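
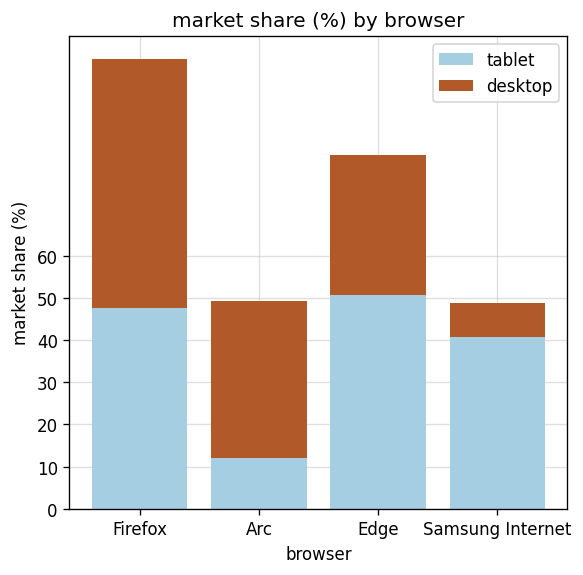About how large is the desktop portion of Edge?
≈ 30

desktop top ≈ 80, bottom ≈ 50; segment ≈ 30.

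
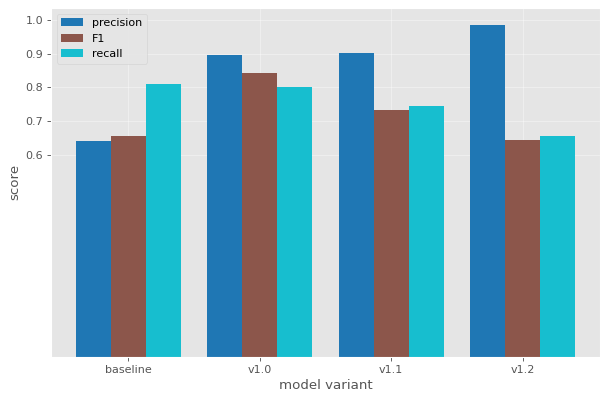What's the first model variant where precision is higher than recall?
v1.0

baseline: precision ≈ 0.6 vs recall ≈ 0.8 (not yet); v1.0: precision ≈ 0.9 vs recall ≈ 0.8 (first crossover).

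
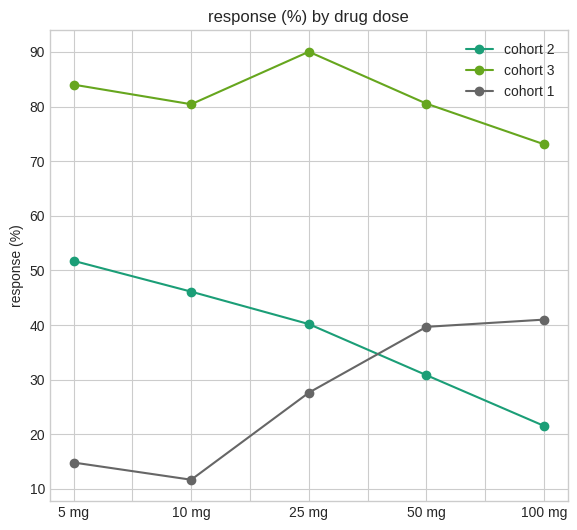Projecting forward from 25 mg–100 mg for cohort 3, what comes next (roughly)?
≈ 60

Last three: 90, 80, 70 → slope ≈ -10/step → next ≈ 60.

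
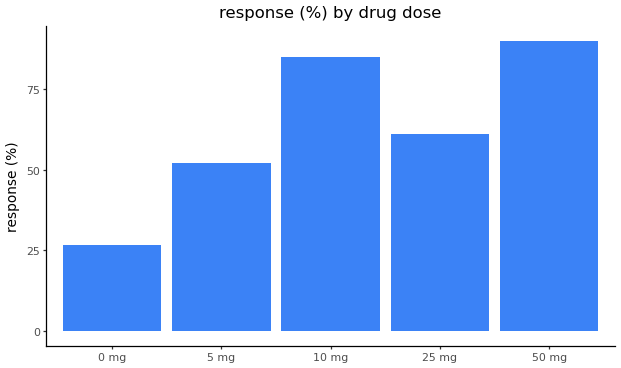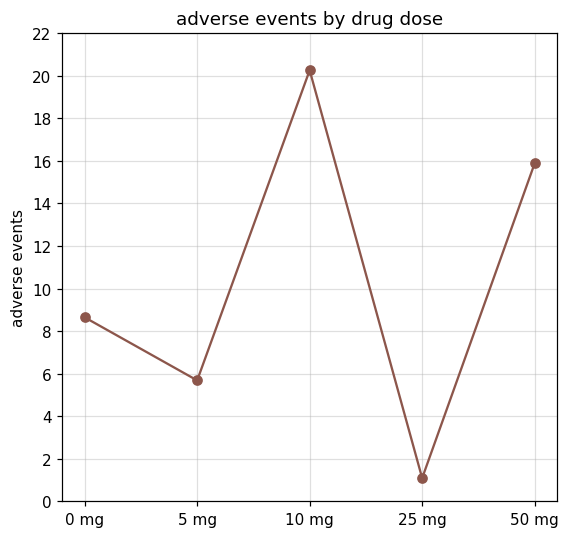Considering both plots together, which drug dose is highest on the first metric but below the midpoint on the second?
25 mg

Chart 2 median adverse events ≈ 8; below-median drug doses: 5 mg, 25 mg. Among those, 25 mg has the highest response (%) (≈ 60).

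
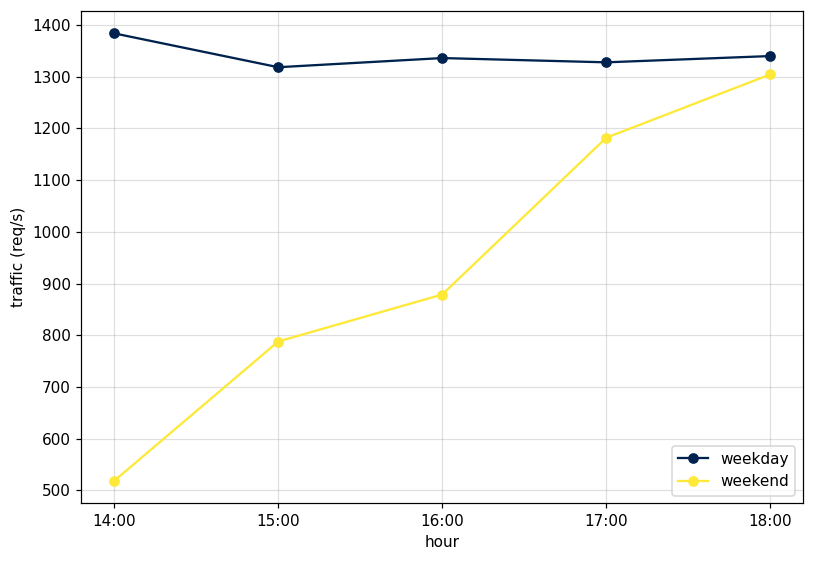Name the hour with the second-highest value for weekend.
Top 3 for weekend: 18:00 ≈ 1300, 17:00 ≈ 1200, 16:00 ≈ 900.

17:00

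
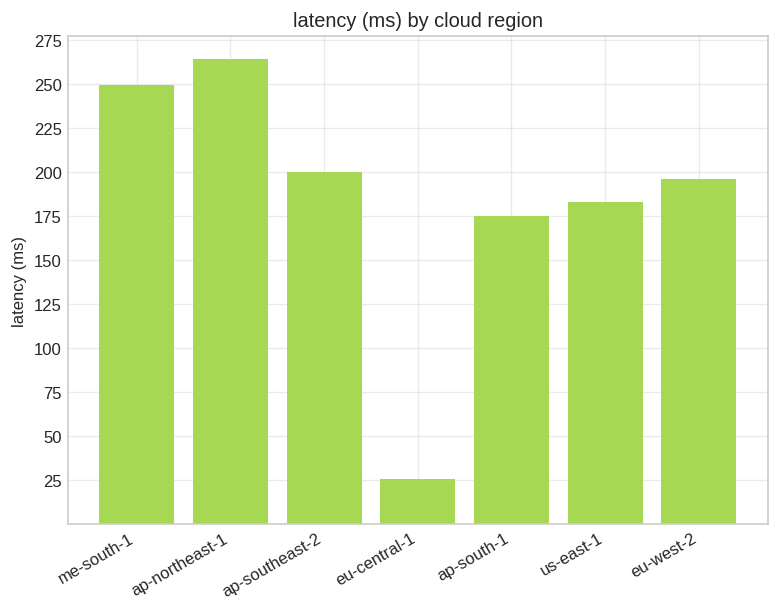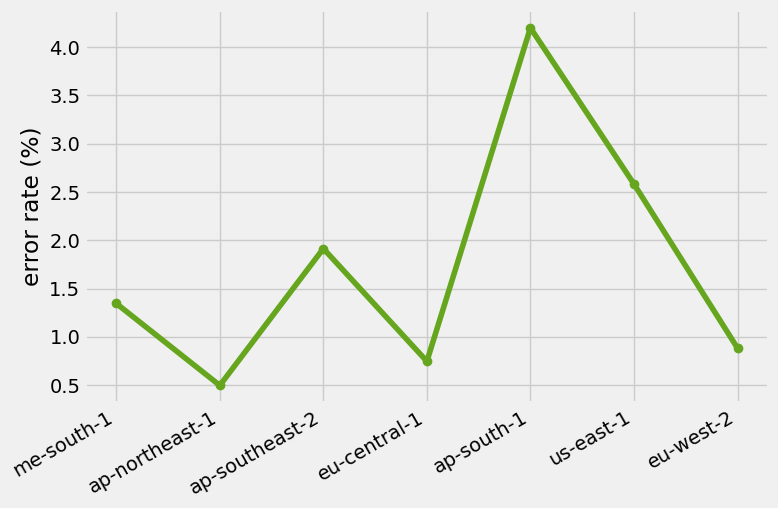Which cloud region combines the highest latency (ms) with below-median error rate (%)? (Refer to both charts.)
ap-northeast-1

Chart 2 median error rate (%) ≈ 1.5; below-median cloud regions: ap-northeast-1, eu-central-1, eu-west-2. Among those, ap-northeast-1 has the highest latency (ms) (≈ 275).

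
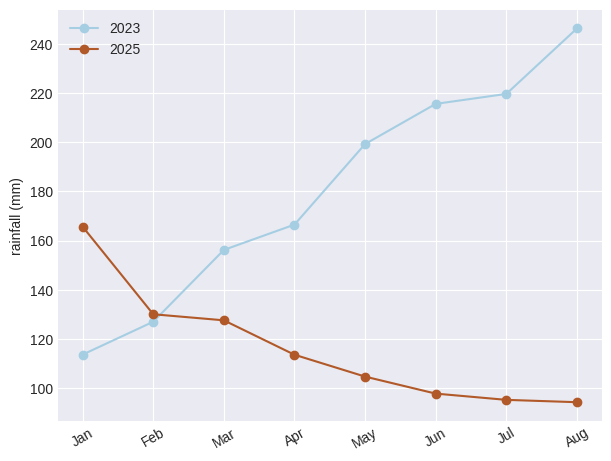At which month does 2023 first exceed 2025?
Feb: 2023 ≈ 120 vs 2025 ≈ 140 (not yet); Mar: 2023 ≈ 160 vs 2025 ≈ 120 (first crossover).

Mar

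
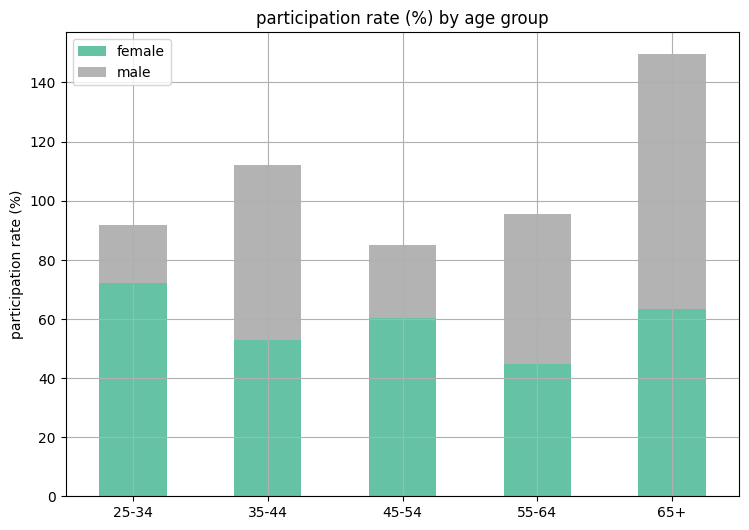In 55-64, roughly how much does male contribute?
≈ 60

male top ≈ 100, bottom ≈ 40; segment ≈ 60.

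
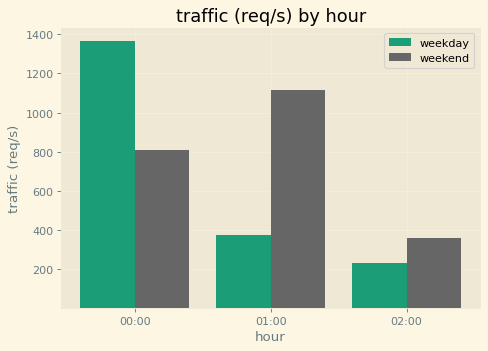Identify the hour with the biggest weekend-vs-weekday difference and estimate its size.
01:00: weekend ≈ 1200, weekday ≈ 400 → gap ≈ 800. Next-largest (00:00) is only ≈ 600.

01:00, ≈ 800 req/s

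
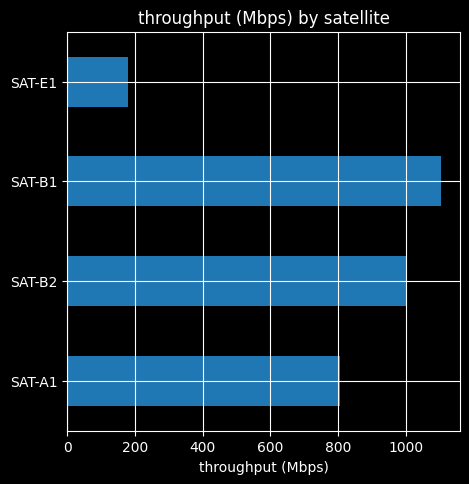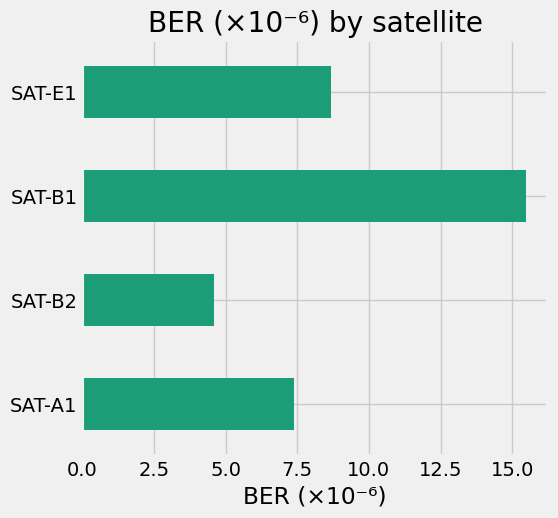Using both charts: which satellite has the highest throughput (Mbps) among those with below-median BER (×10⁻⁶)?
Chart 2 median BER (×10⁻⁶) ≈ 8; below-median satellites: SAT-A1, SAT-B2. Among those, SAT-B2 has the highest throughput (Mbps) (≈ 1000).

SAT-B2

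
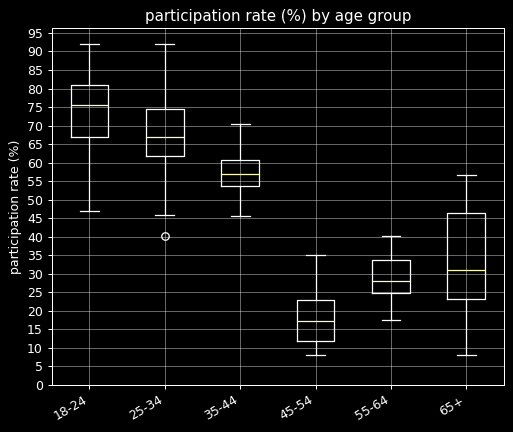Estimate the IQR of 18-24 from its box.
Q3 ≈ 80, Q1 ≈ 65; IQR ≈ 15.

≈ 15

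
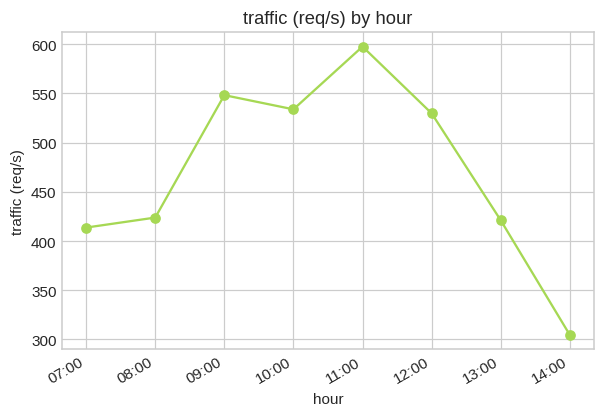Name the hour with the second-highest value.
Top 3: 11:00 ≈ 600, 09:00 ≈ 550, 10:00 ≈ 525.

09:00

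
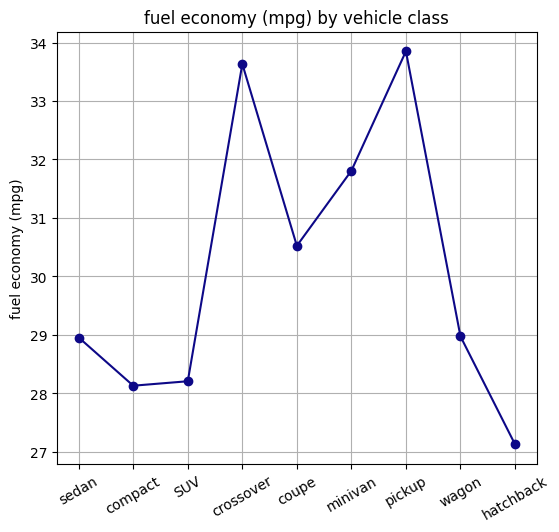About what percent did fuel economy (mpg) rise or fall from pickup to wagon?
pickup ≈ 34, wagon ≈ 29; (29 − 34) / 34 ≈ -14.7%.

≈ -14.7%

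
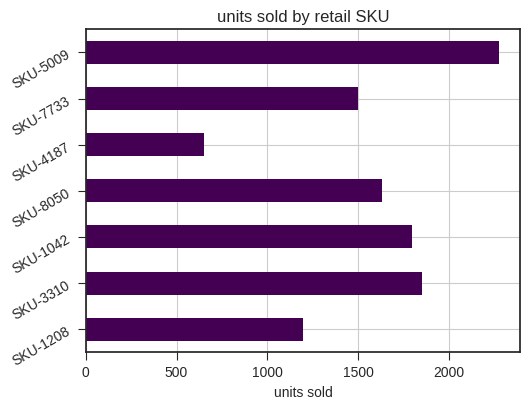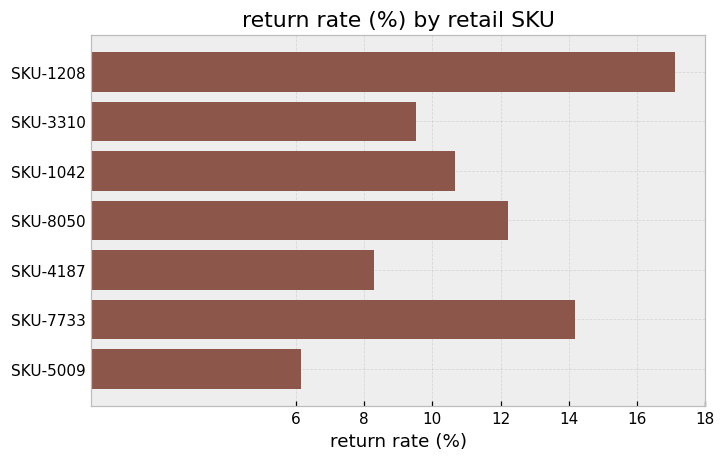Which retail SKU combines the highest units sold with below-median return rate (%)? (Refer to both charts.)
Chart 2 median return rate (%) ≈ 10; below-median retail SKUs: SKU-3310, SKU-4187, SKU-5009. Among those, SKU-5009 has the highest units sold (≈ 2500).

SKU-5009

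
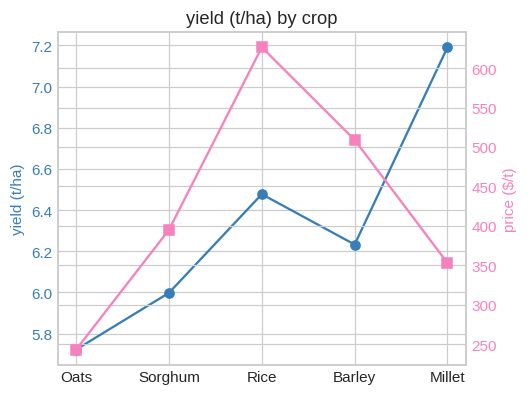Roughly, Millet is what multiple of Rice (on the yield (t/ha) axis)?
≈ 1.12×

Millet ≈ 7.2, Rice ≈ 6.4; 7.2/6.4 ≈ 1.12.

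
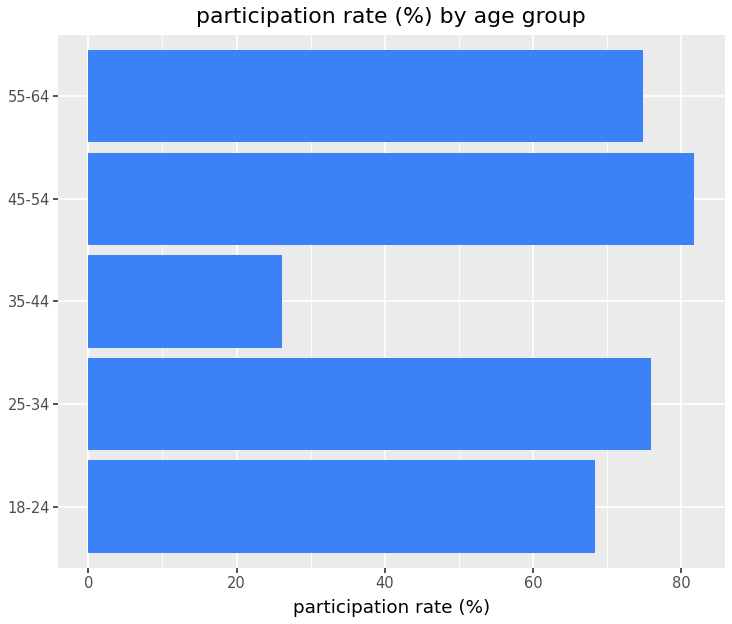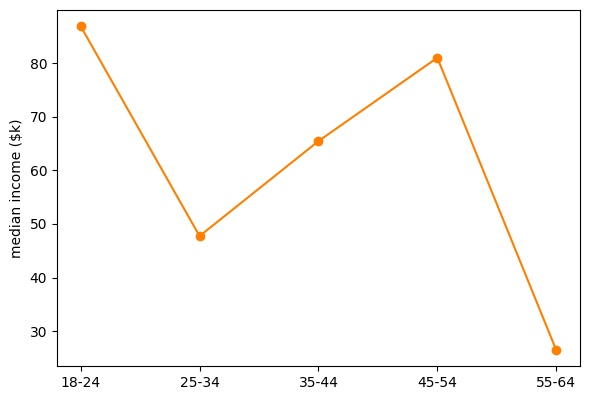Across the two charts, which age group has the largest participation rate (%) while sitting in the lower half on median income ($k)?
25-34

Chart 2 median median income ($k) ≈ 70; below-median age groups: 25-34, 55-64. Among those, 25-34 has the highest participation rate (%) (≈ 80).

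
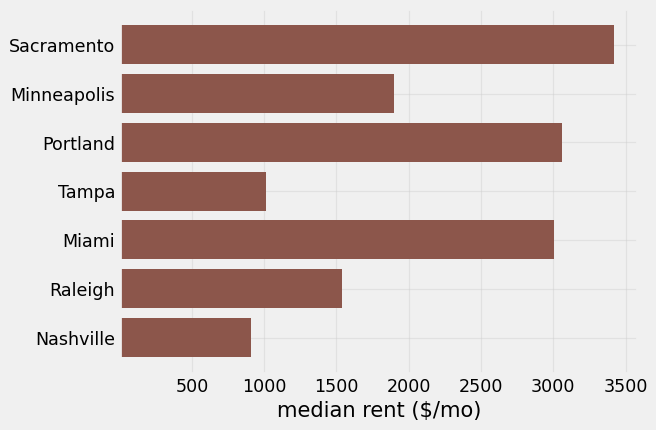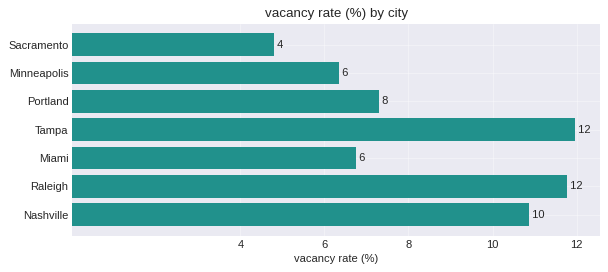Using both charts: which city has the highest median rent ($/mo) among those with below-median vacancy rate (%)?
Chart 2 median vacancy rate (%) ≈ 8; below-median cities: Sacramento, Minneapolis, Miami. Among those, Sacramento has the highest median rent ($/mo) (≈ 3500).

Sacramento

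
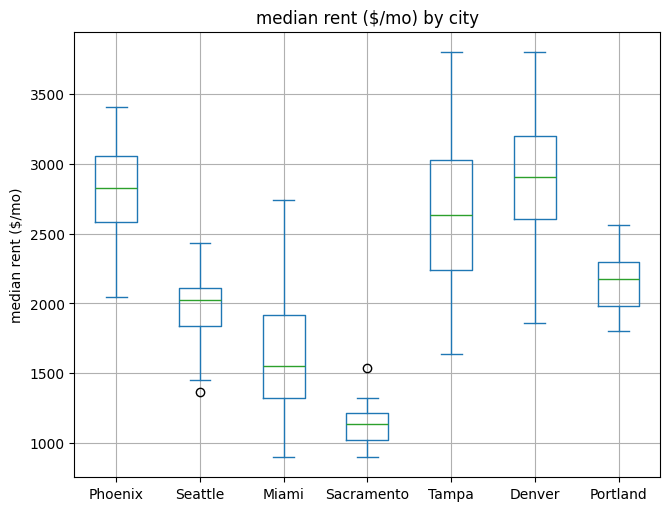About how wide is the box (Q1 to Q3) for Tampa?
≈ 800

Q3 ≈ 3000, Q1 ≈ 2200; IQR ≈ 800.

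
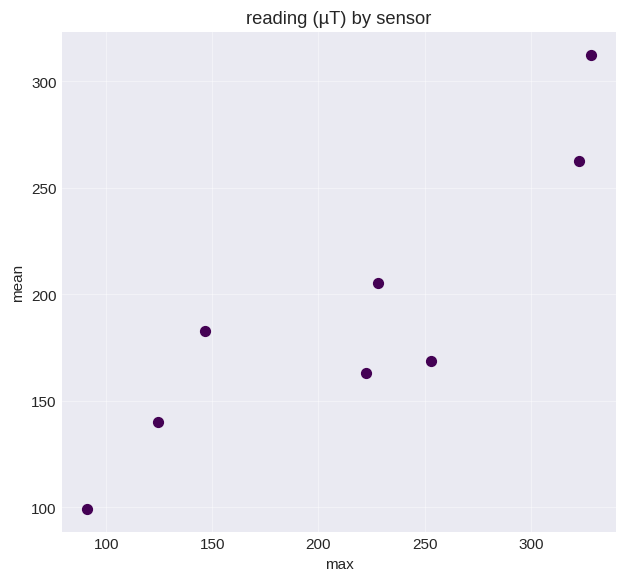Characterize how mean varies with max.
Points are positively correlated; strong (|r| ≈ 0.9).

positive, strong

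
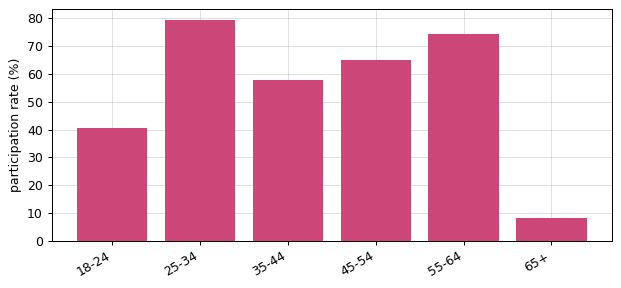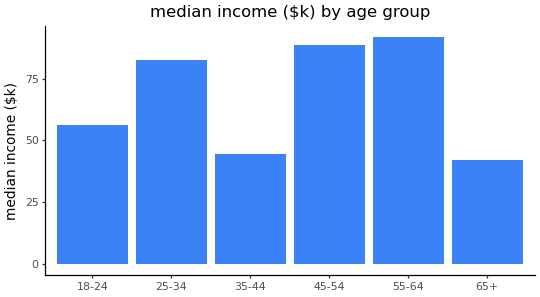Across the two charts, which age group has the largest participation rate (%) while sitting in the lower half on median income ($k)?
35-44

Chart 2 median median income ($k) ≈ 70; below-median age groups: 18-24, 35-44, 65+. Among those, 35-44 has the highest participation rate (%) (≈ 60).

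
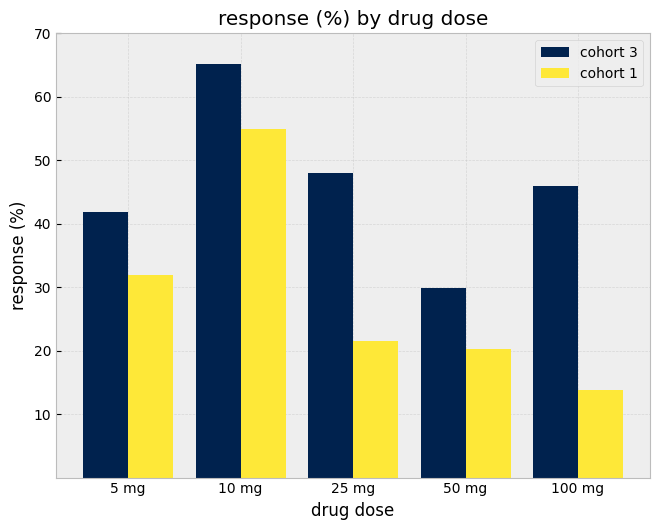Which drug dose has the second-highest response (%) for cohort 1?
Top 3 for cohort 1: 10 mg ≈ 50, 5 mg ≈ 30, 25 mg ≈ 20.

5 mg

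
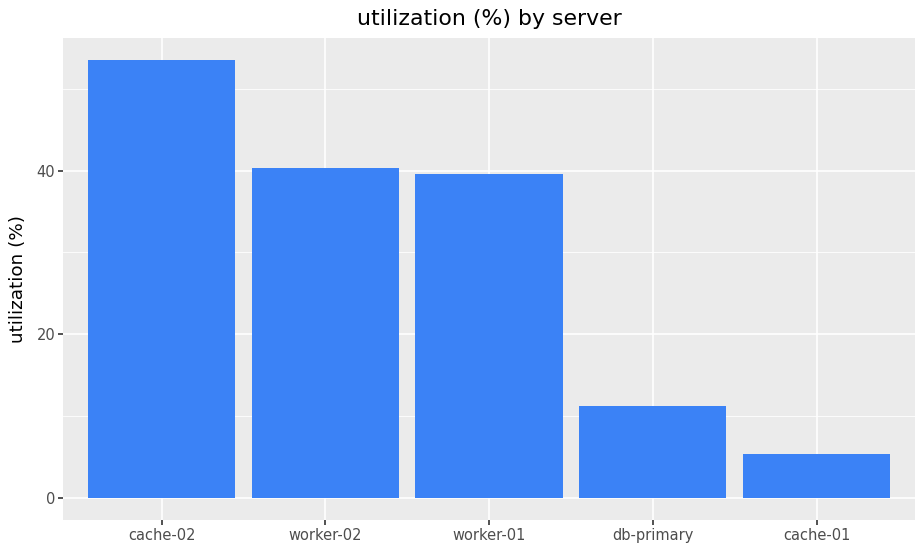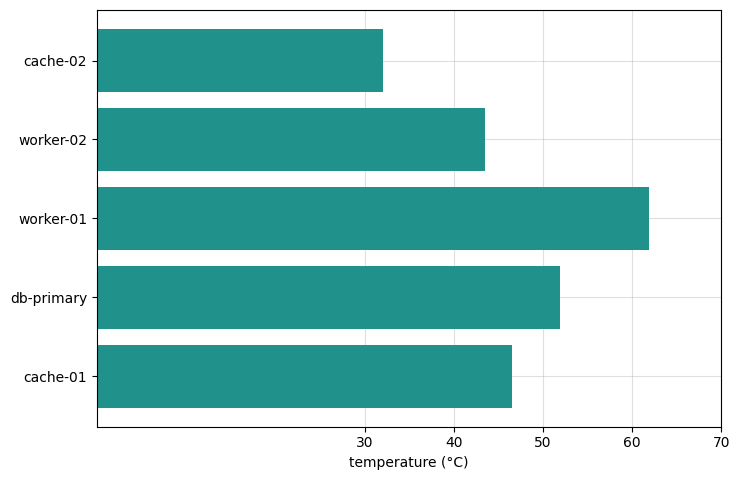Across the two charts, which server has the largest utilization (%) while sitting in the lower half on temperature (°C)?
cache-02

Chart 2 median temperature (°C) ≈ 50; below-median servers: cache-02, worker-02. Among those, cache-02 has the highest utilization (%) (≈ 55).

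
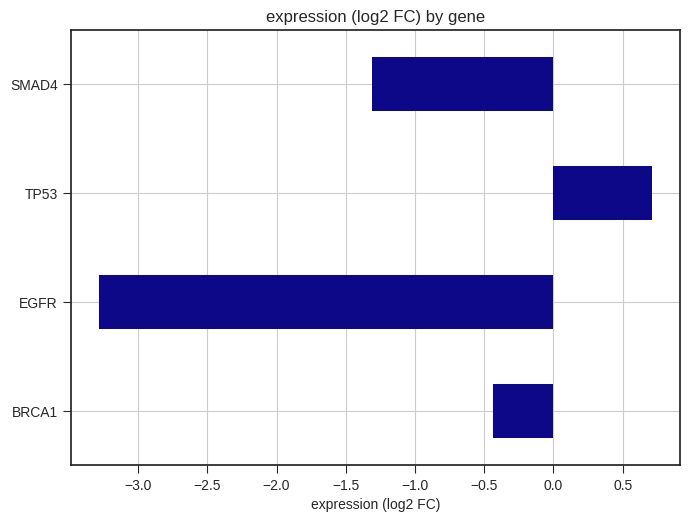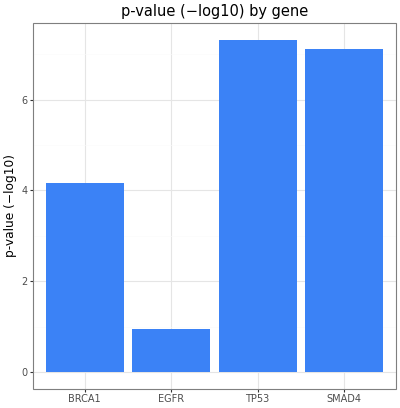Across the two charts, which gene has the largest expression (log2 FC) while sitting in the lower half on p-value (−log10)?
Chart 2 median p-value (−log10) ≈ 6; below-median genes: BRCA1, EGFR. Among those, BRCA1 has the highest expression (log2 FC) (≈ -0.4).

BRCA1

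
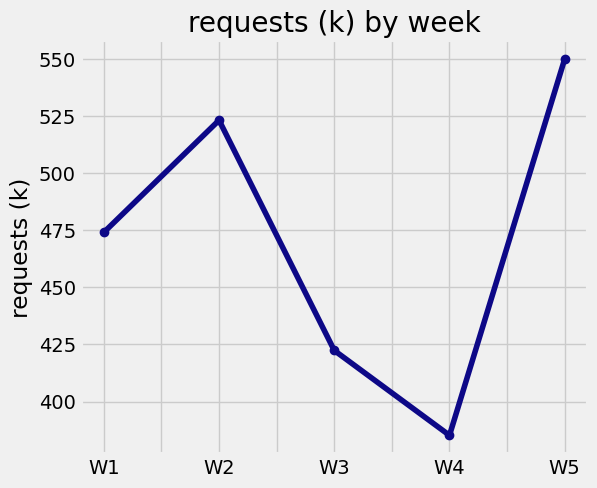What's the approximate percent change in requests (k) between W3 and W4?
≈ -9.5%

W3 ≈ 420, W4 ≈ 380; (380 − 420) / 420 ≈ -9.5%.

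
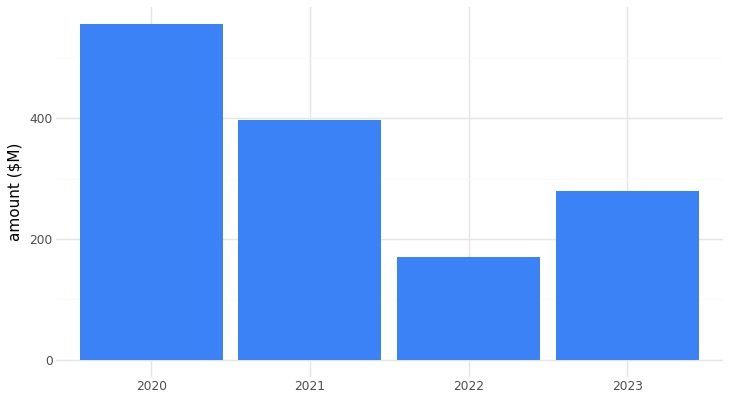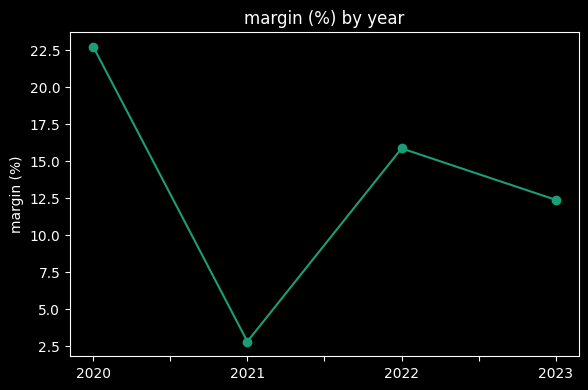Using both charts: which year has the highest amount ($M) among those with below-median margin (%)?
Chart 2 median margin (%) ≈ 15; below-median years: 2021, 2023. Among those, 2021 has the highest amount ($M) (≈ 400).

2021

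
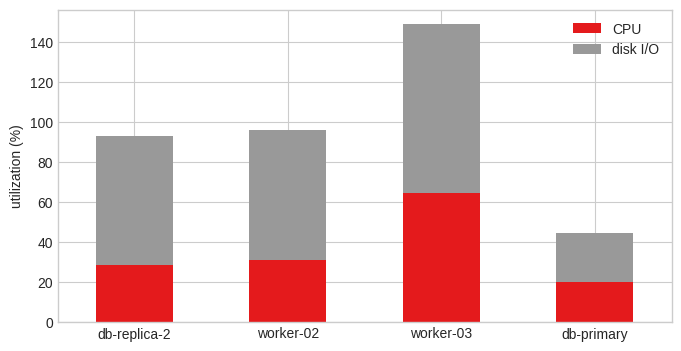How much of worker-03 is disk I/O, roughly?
≈ 80

disk I/O top ≈ 140, bottom ≈ 60; segment ≈ 80.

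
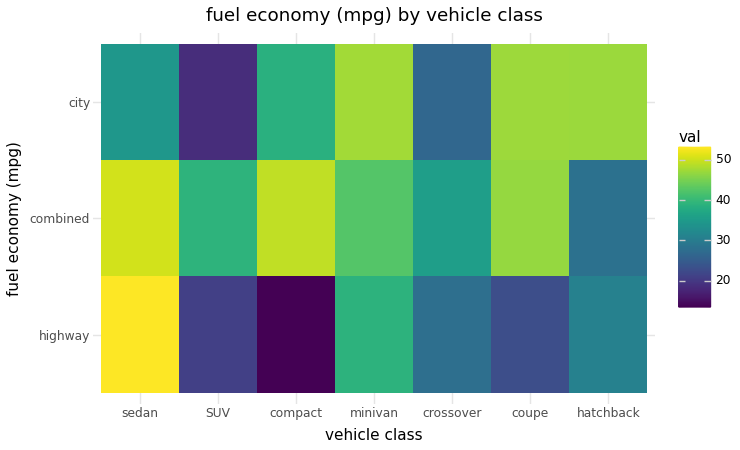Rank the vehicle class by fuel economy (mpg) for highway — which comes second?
Top 3 for highway: sedan ≈ 55, minivan ≈ 40, hatchback ≈ 30.

minivan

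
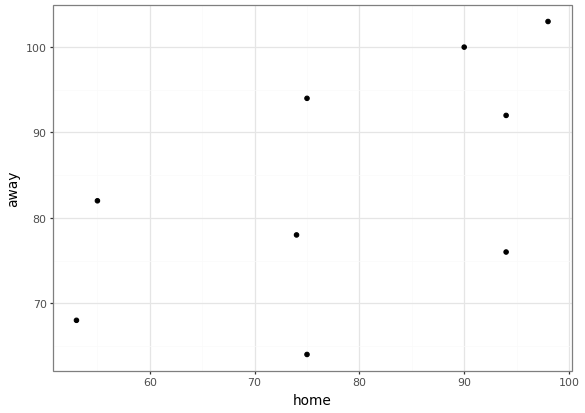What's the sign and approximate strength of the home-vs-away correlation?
positive, moderate

Points are positively correlated; moderate (|r| ≈ 0.6).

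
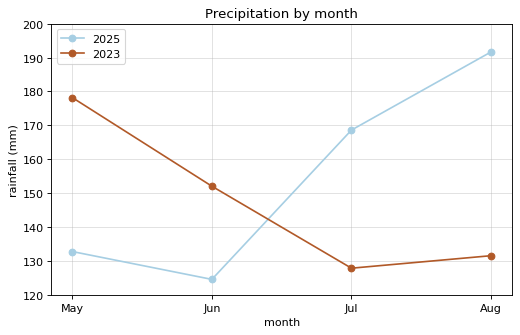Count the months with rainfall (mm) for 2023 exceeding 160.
1

Above 160: May.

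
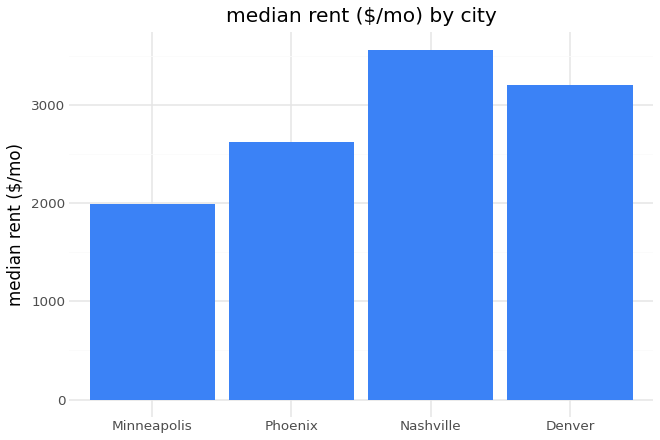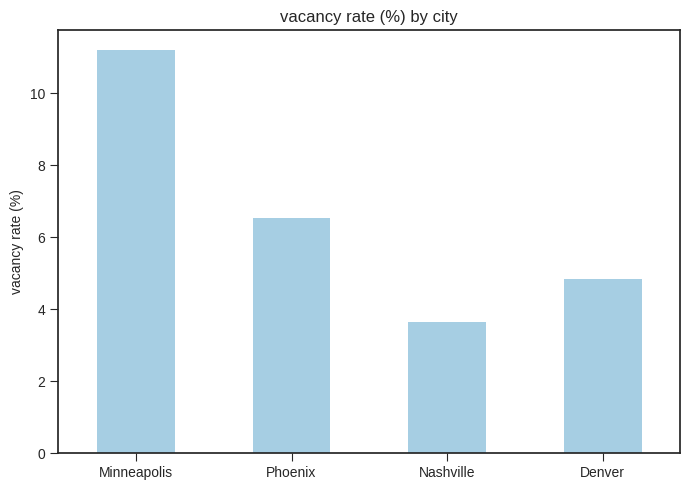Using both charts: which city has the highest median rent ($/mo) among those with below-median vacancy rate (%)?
Chart 2 median vacancy rate (%) ≈ 6; below-median cities: Nashville, Denver. Among those, Nashville has the highest median rent ($/mo) (≈ 3500).

Nashville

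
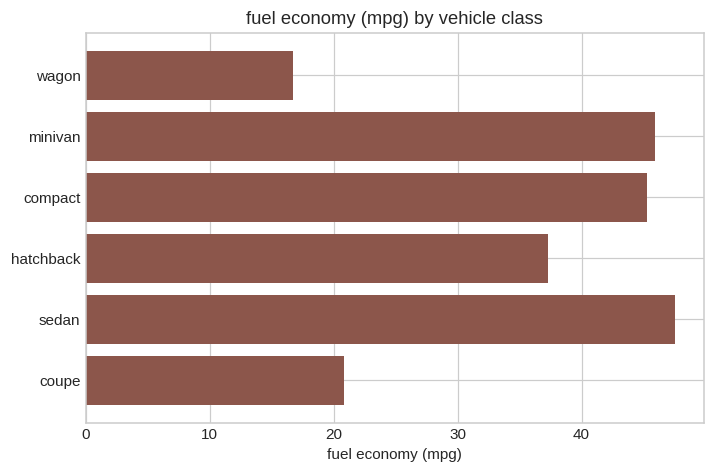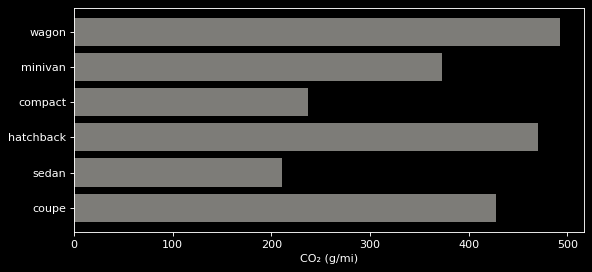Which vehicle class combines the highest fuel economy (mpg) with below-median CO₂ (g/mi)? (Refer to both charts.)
Chart 2 median CO₂ (g/mi) ≈ 400; below-median vehicle classes: minivan, compact, sedan. Among those, sedan has the highest fuel economy (mpg) (≈ 50).

sedan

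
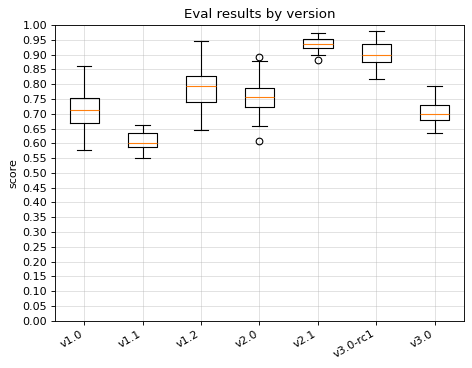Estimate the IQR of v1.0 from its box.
≈ 0.10

Q3 ≈ 0.75, Q1 ≈ 0.65; IQR ≈ 0.10.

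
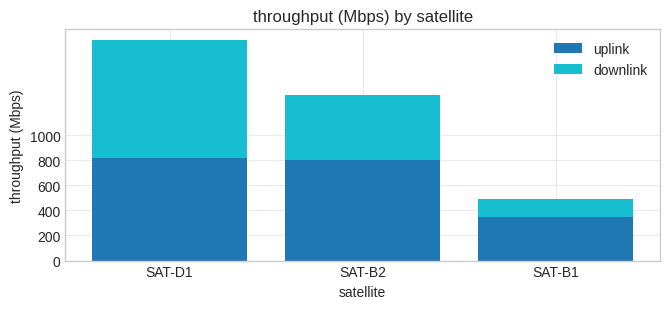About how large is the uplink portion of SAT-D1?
≈ 800

uplink top ≈ 800, bottom ≈ 0; segment ≈ 800.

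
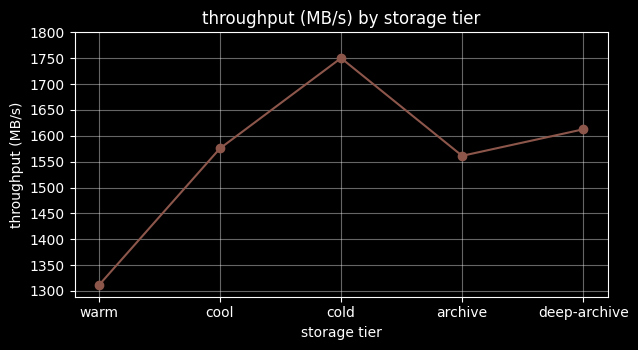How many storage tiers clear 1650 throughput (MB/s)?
Above 1650: cold.

1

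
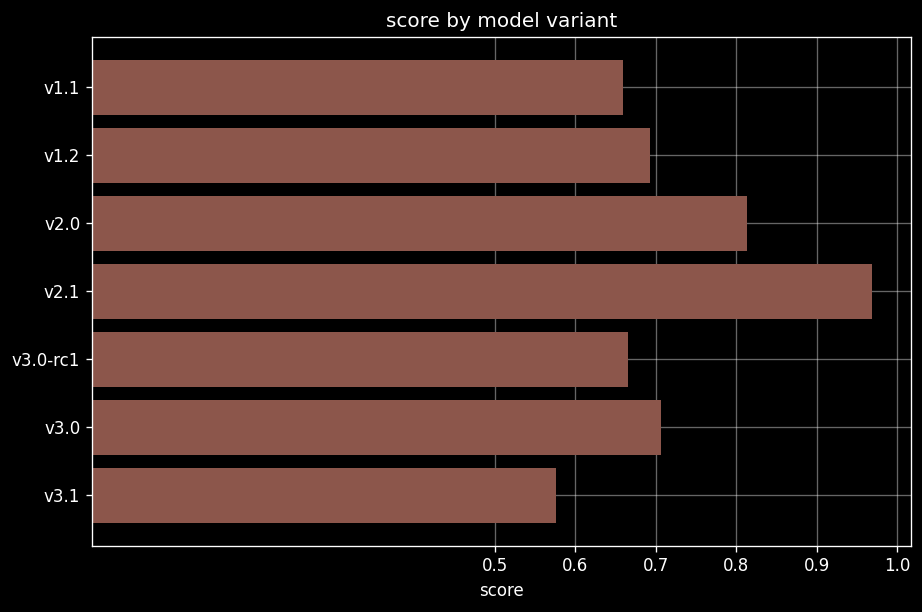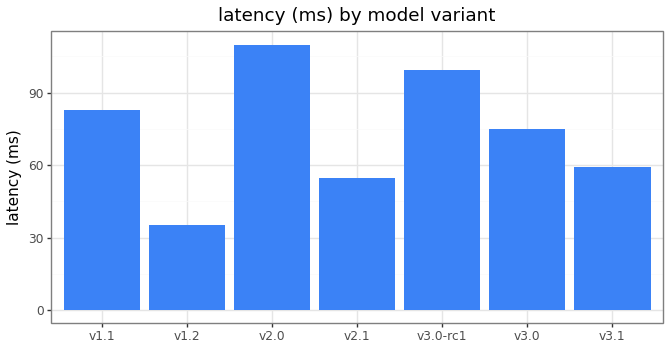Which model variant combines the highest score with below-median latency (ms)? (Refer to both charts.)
Chart 2 median latency (ms) ≈ 80; below-median model variants: v1.2, v2.1, v3.1. Among those, v2.1 has the highest score (≈ 1).

v2.1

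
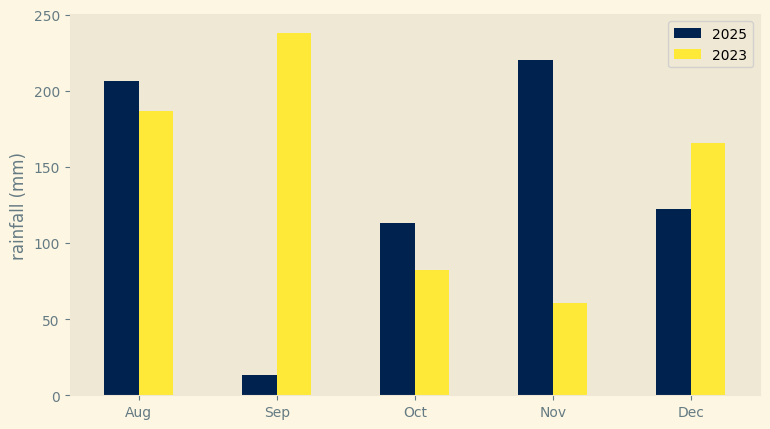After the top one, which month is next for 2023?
Aug

Top 3 for 2023: Sep ≈ 240, Aug ≈ 180, Dec ≈ 160.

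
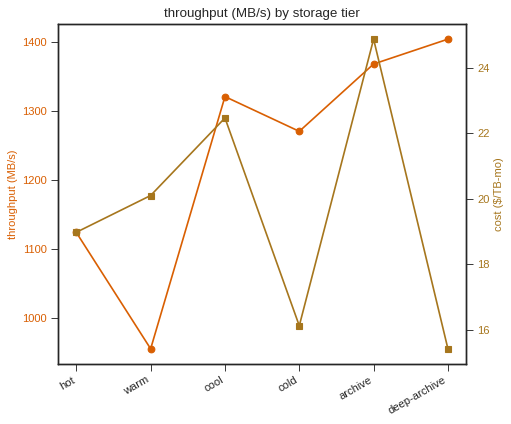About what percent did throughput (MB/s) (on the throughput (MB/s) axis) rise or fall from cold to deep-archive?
cold ≈ 1250, deep-archive ≈ 1400; (1400 − 1250) / 1250 ≈ +12%.

≈ +12%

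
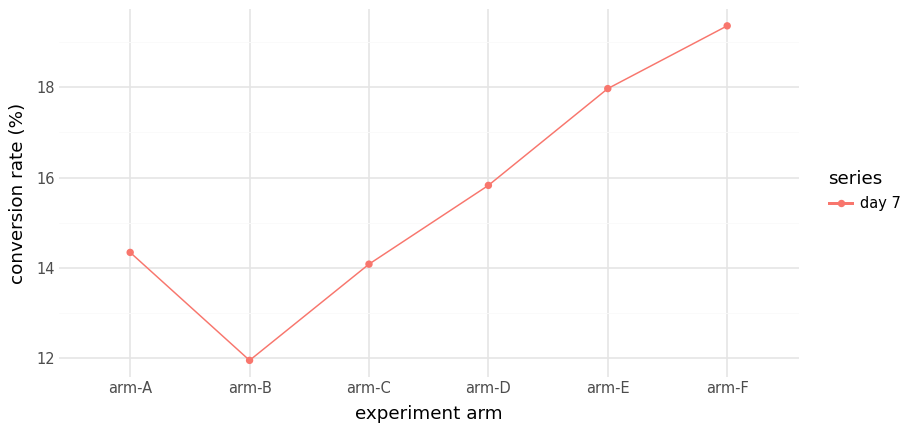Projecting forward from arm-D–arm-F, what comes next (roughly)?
≈ 20.5

Last three: 16, 18, 19 → slope ≈ 1.5/step → next ≈ 20.5.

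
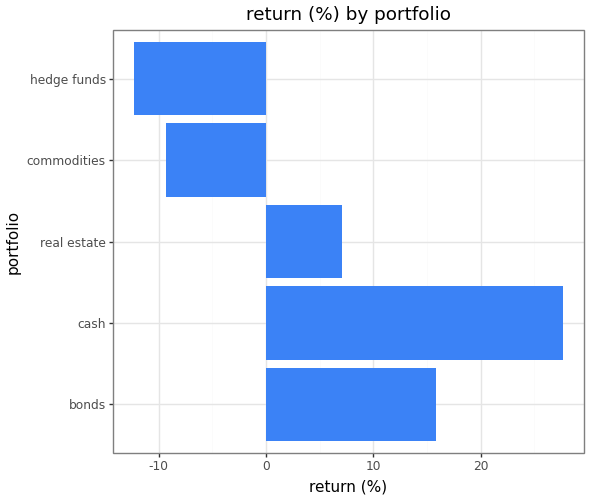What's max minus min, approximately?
Max cash ≈ 30, min hedge funds ≈ -10; range ≈ 40.

≈ 40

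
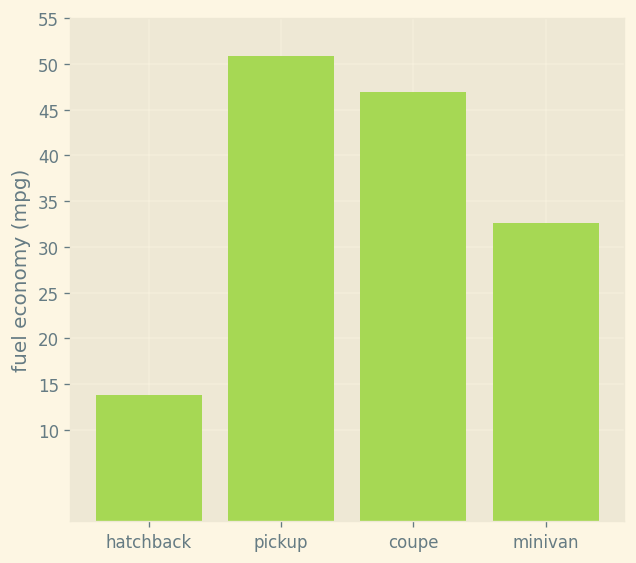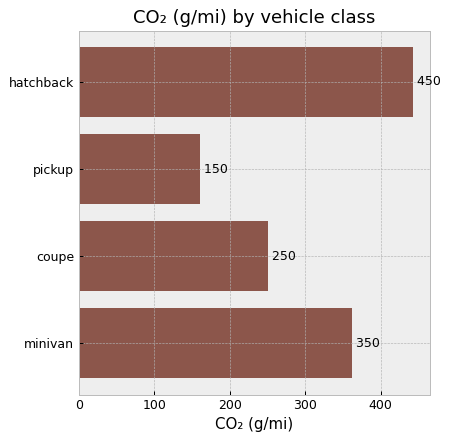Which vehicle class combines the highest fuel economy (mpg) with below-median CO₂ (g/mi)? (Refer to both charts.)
Chart 2 median CO₂ (g/mi) ≈ 300; below-median vehicle classes: pickup, coupe. Among those, pickup has the highest fuel economy (mpg) (≈ 50).

pickup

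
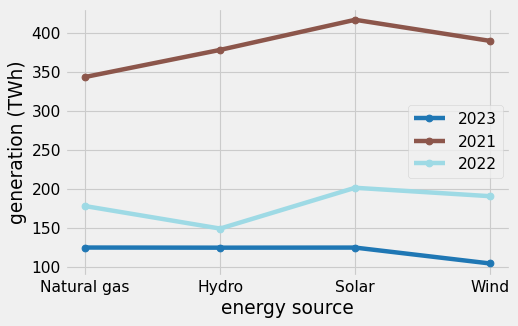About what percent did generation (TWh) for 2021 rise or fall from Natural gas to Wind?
Natural gas ≈ 350, Wind ≈ 400; (400 − 350) / 350 ≈ +14.3%.

≈ +14.3%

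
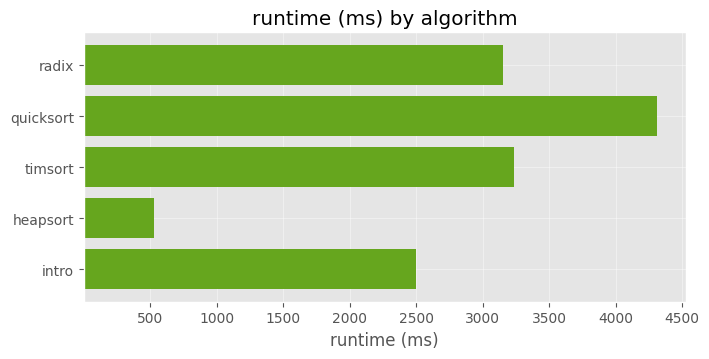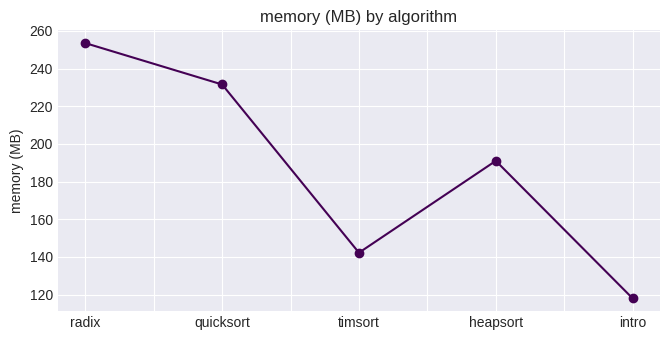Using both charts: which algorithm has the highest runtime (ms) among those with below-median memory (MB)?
timsort

Chart 2 median memory (MB) ≈ 200; below-median algorithms: timsort, intro. Among those, timsort has the highest runtime (ms) (≈ 3000).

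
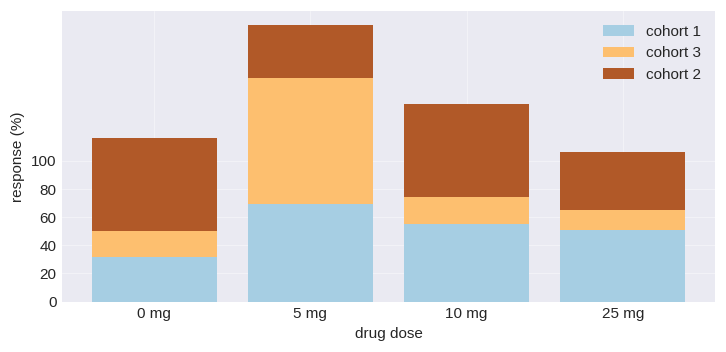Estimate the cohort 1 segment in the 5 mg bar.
≈ 60

cohort 1 top ≈ 60, bottom ≈ 0; segment ≈ 60.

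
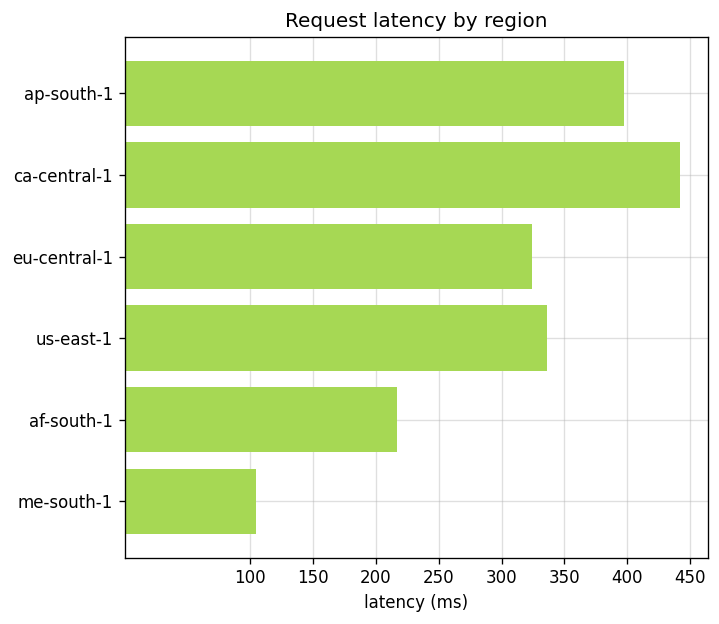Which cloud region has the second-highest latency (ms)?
Top 3: ca-central-1 ≈ 450, ap-south-1 ≈ 400, us-east-1 ≈ 350.

ap-south-1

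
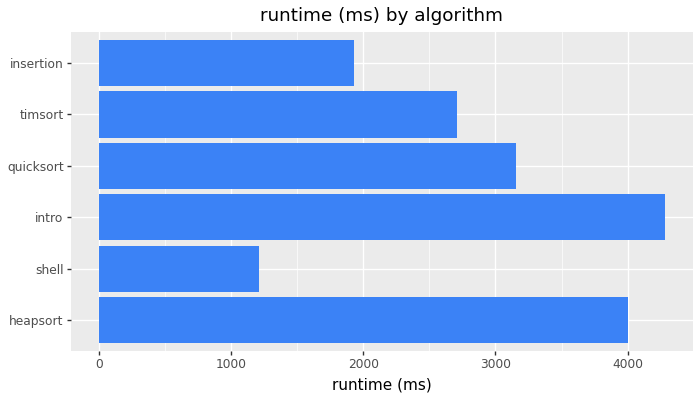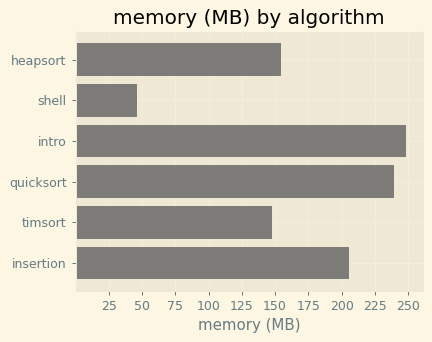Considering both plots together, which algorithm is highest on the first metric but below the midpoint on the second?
Chart 2 median memory (MB) ≈ 175; below-median algorithms: heapsort, shell, timsort. Among those, heapsort has the highest runtime (ms) (≈ 4000).

heapsort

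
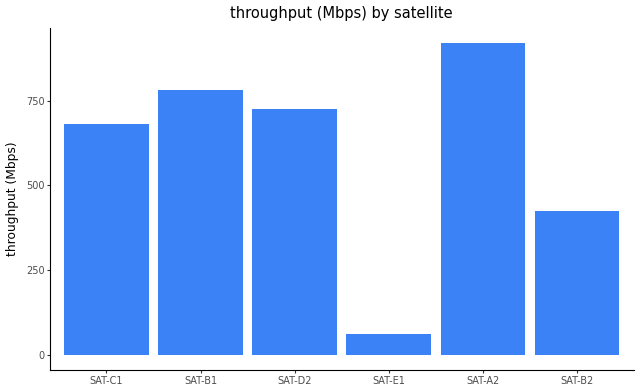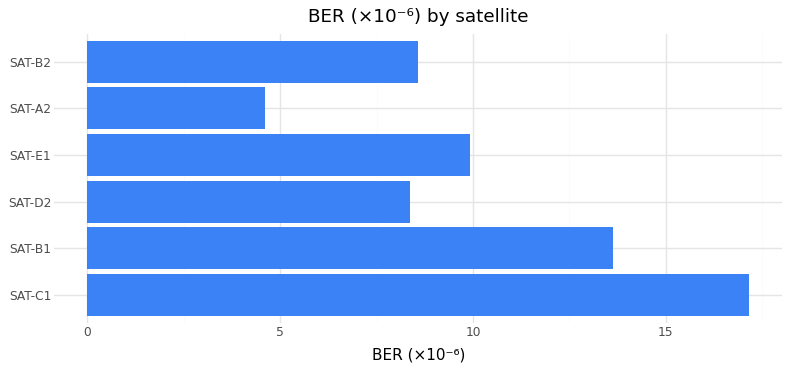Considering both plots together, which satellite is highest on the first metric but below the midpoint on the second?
Chart 2 median BER (×10⁻⁶) ≈ 10; below-median satellites: SAT-D2, SAT-A2, SAT-B2. Among those, SAT-A2 has the highest throughput (Mbps) (≈ 900).

SAT-A2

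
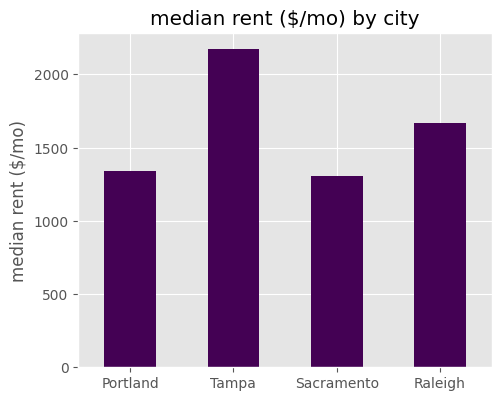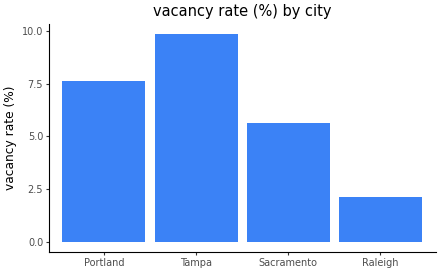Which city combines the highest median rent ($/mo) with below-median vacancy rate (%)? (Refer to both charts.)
Chart 2 median vacancy rate (%) ≈ 7; below-median cities: Sacramento, Raleigh. Among those, Raleigh has the highest median rent ($/mo) (≈ 1600).

Raleigh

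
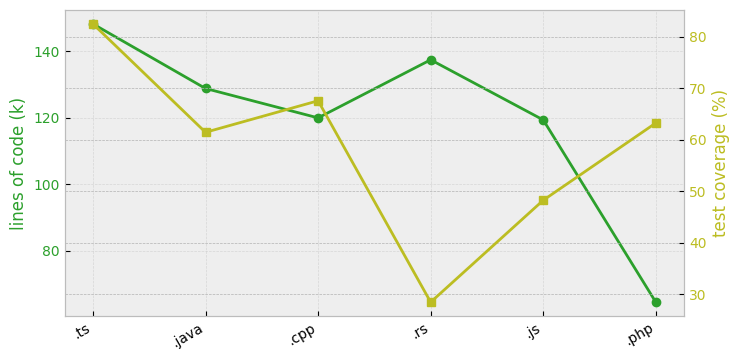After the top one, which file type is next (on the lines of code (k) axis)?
.rs

Top 3 (on the lines of code (k) axis): .ts ≈ 150, .rs ≈ 140, .java ≈ 130.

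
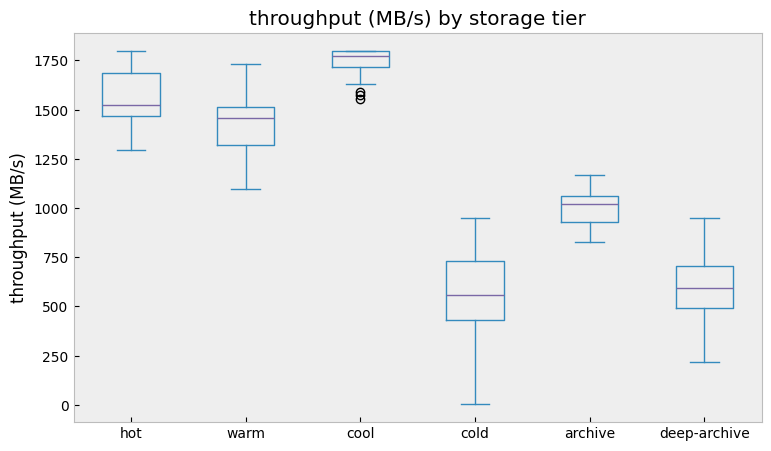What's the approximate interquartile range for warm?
≈ 200

Q3 ≈ 1500, Q1 ≈ 1300; IQR ≈ 200.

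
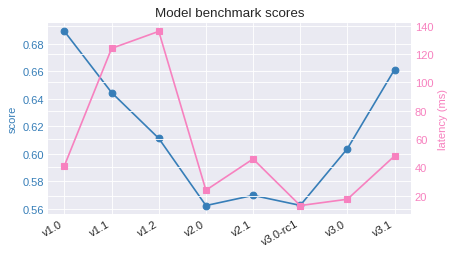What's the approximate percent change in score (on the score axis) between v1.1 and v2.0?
v1.1 ≈ 0.64, v2.0 ≈ 0.56; (0.56 − 0.64) / 0.64 ≈ -12.5%.

≈ -12.5%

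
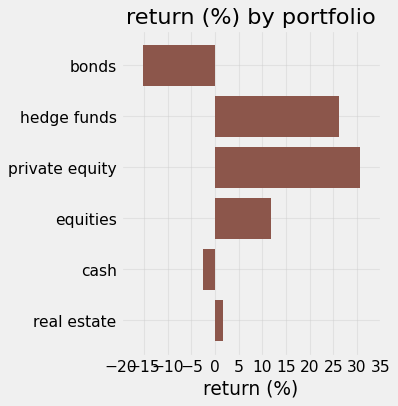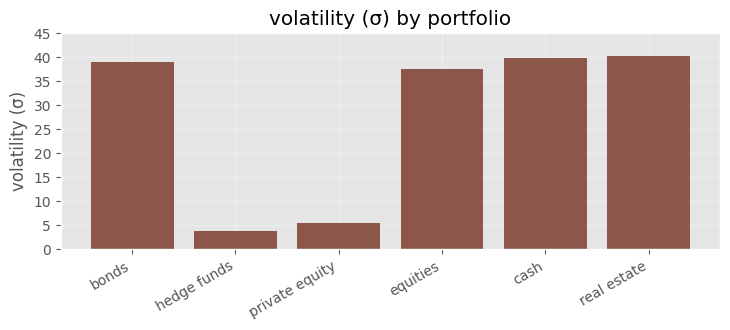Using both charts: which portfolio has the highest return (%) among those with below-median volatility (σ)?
private equity

Chart 2 median volatility (σ) ≈ 40; below-median portfolios: hedge funds, private equity, equities. Among those, private equity has the highest return (%) (≈ 30).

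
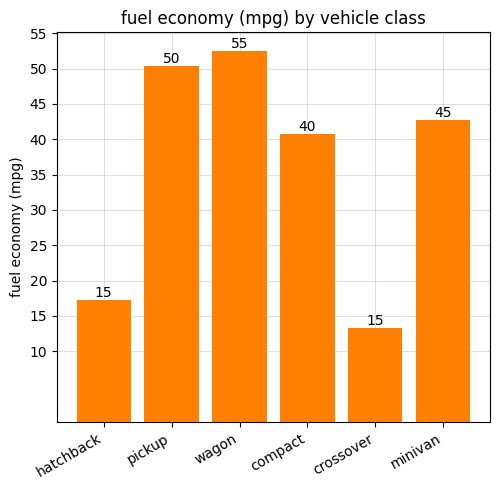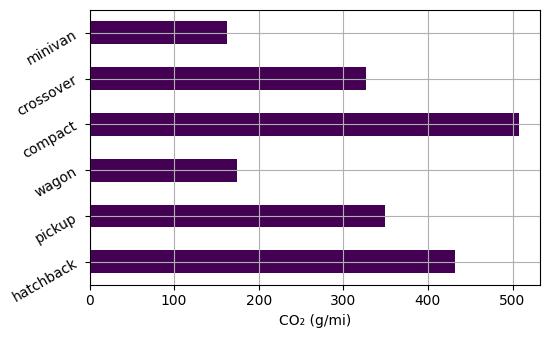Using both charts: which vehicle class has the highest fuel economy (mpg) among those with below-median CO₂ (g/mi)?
Chart 2 median CO₂ (g/mi) ≈ 350; below-median vehicle classes: wagon, crossover, minivan. Among those, wagon has the highest fuel economy (mpg) (≈ 55).

wagon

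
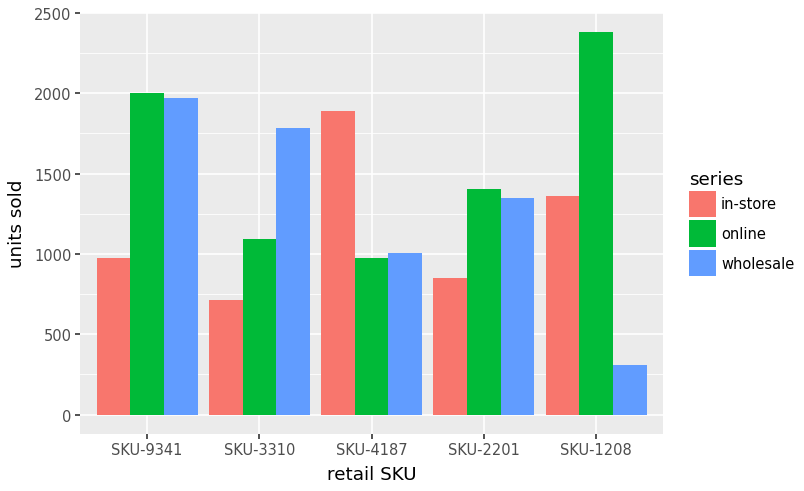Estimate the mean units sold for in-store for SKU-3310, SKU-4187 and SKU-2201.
≈ 1133

(800 + 1800 + 800) / 3 ≈ 1133.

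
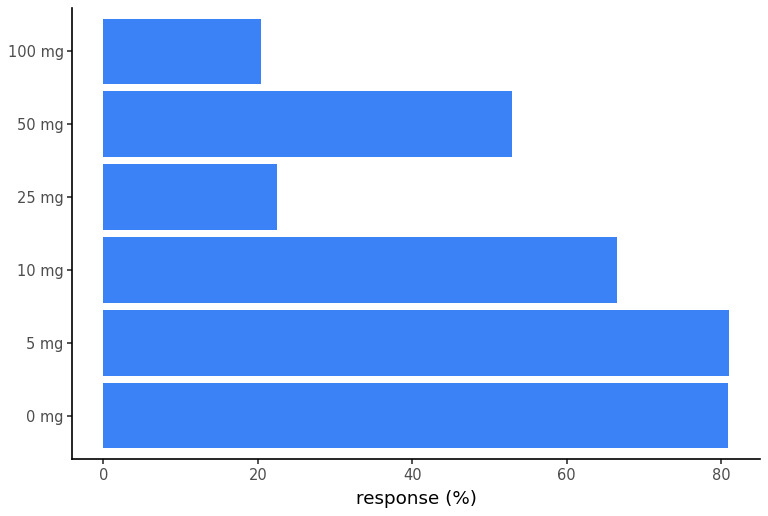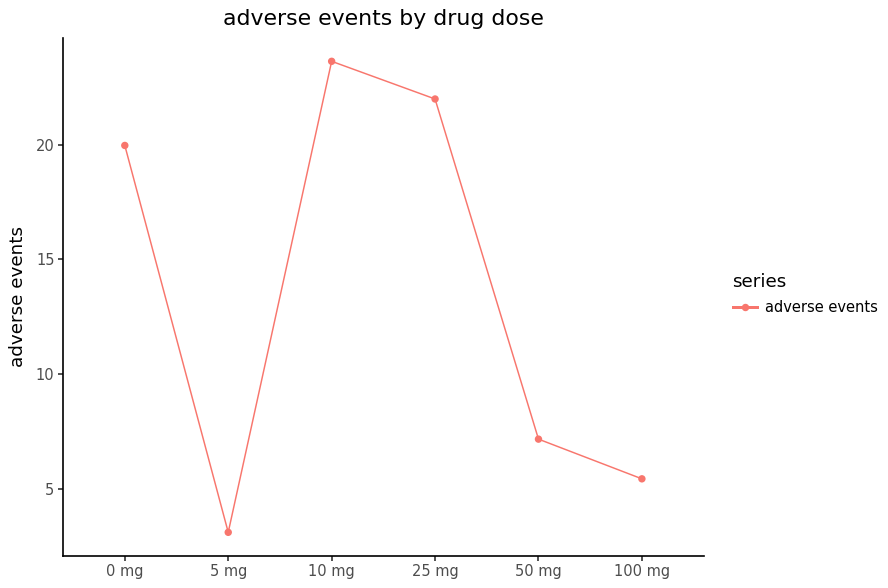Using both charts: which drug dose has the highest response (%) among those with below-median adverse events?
Chart 2 median adverse events ≈ 15; below-median drug doses: 5 mg, 50 mg, 100 mg. Among those, 5 mg has the highest response (%) (≈ 80).

5 mg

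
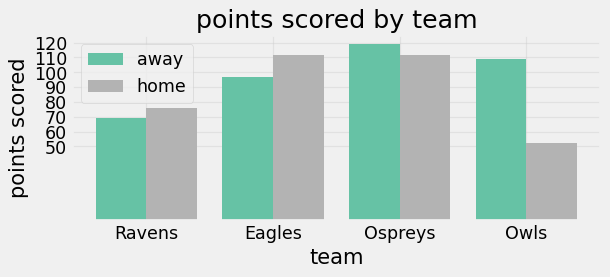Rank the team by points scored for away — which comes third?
Eagles

Top 4 for away: Ospreys ≈ 120, Owls ≈ 110, Eagles ≈ 100, Ravens ≈ 70.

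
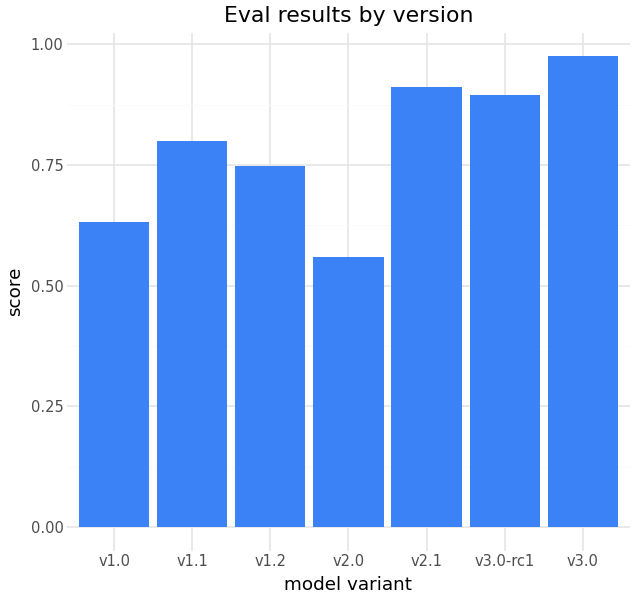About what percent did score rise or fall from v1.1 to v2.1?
v1.1 ≈ 0.8, v2.1 ≈ 0.9; (0.9 − 0.8) / 0.8 ≈ +12.5%.

≈ +12.5%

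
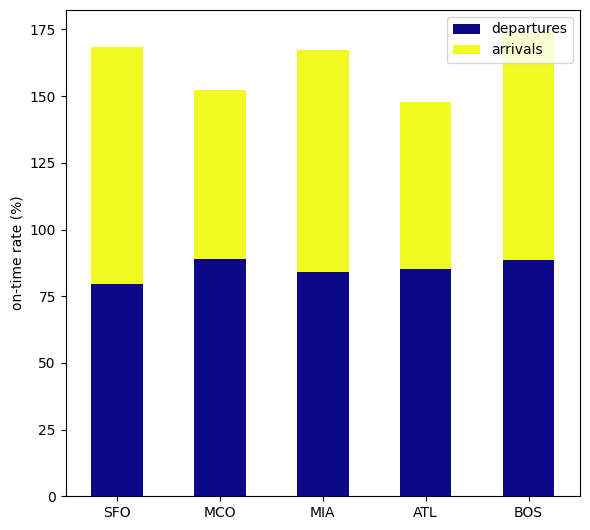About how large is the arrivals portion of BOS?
≈ 100

arrivals top ≈ 180, bottom ≈ 80; segment ≈ 100.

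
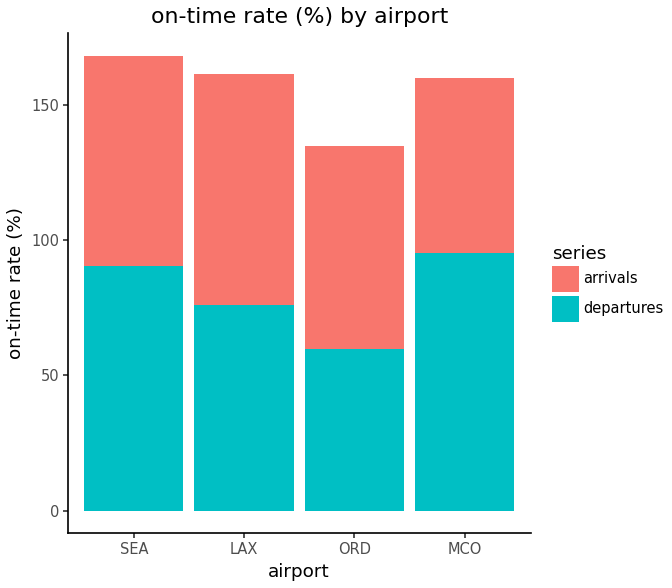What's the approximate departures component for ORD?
≈ 60

departures top ≈ 60, bottom ≈ 0; segment ≈ 60.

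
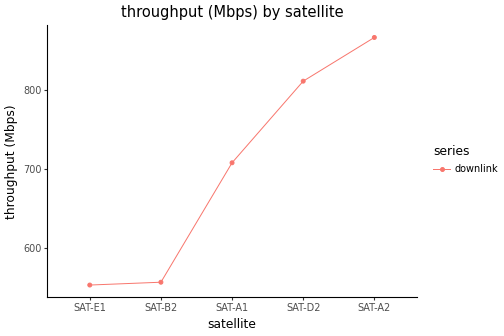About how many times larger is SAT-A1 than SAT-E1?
SAT-A1 ≈ 700, SAT-E1 ≈ 550; 700/550 ≈ 1.27.

≈ 1.27×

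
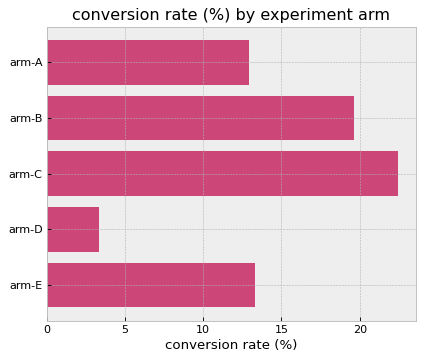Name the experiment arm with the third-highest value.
Top 4: arm-C ≈ 22, arm-B ≈ 20, arm-E ≈ 14, arm-A ≈ 12.

arm-E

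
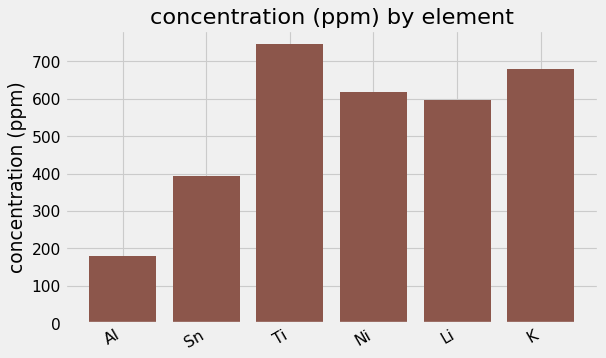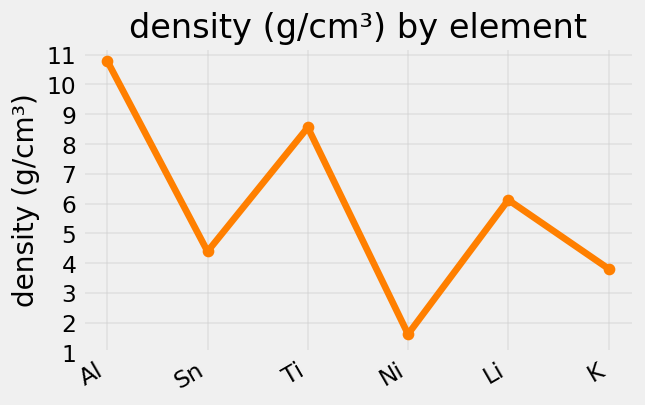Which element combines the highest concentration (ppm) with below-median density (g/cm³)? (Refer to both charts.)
K

Chart 2 median density (g/cm³) ≈ 5; below-median elements: Sn, Ni, K. Among those, K has the highest concentration (ppm) (≈ 700).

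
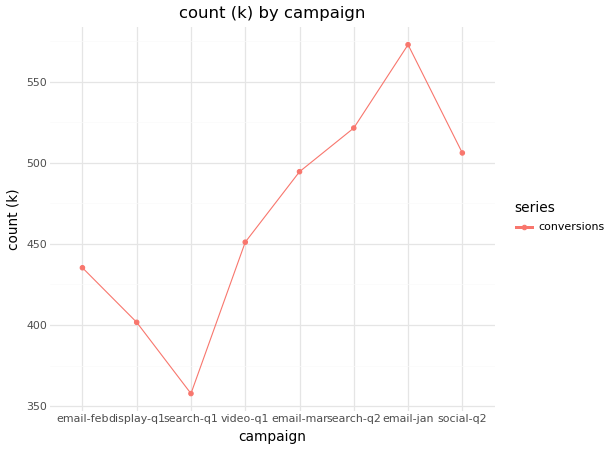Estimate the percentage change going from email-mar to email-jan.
≈ +16%

email-mar ≈ 500, email-jan ≈ 580; (580 − 500) / 500 ≈ +16%.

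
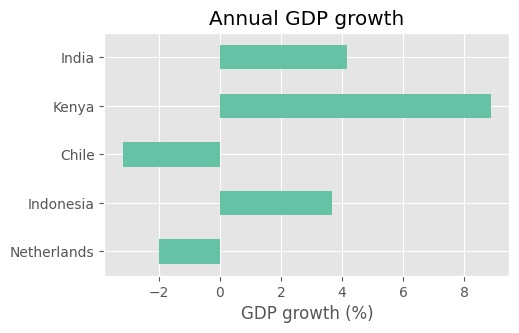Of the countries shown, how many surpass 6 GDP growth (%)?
Above 6: Kenya.

1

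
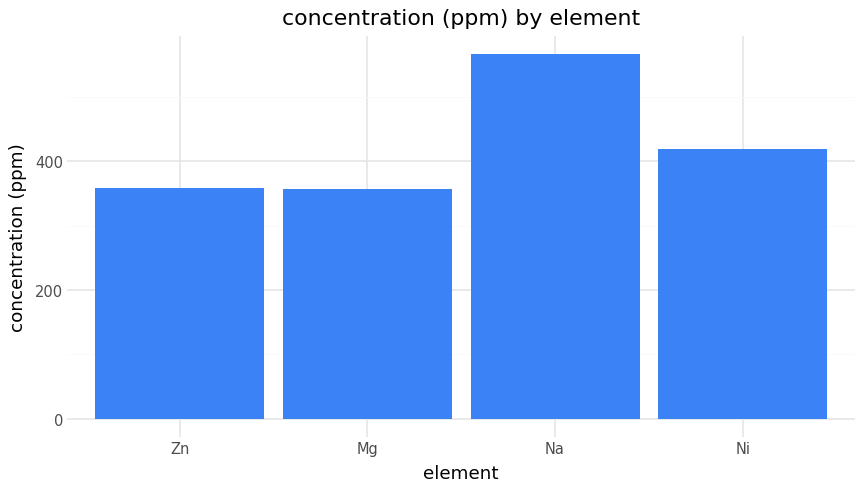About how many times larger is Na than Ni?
Na ≈ 550, Ni ≈ 400; 550/400 ≈ 1.38.

≈ 1.38×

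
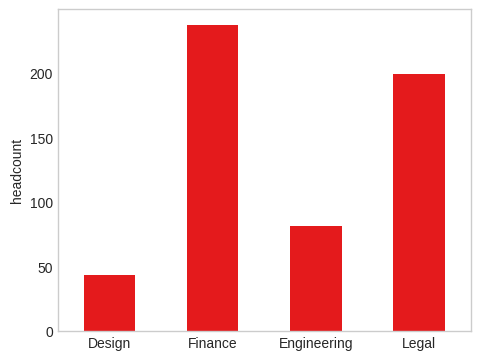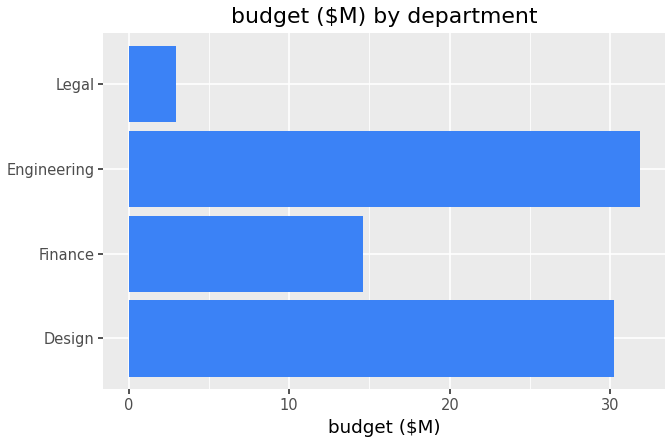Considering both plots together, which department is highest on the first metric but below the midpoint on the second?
Finance

Chart 2 median budget ($M) ≈ 20; below-median departments: Finance, Legal. Among those, Finance has the highest headcount (≈ 225).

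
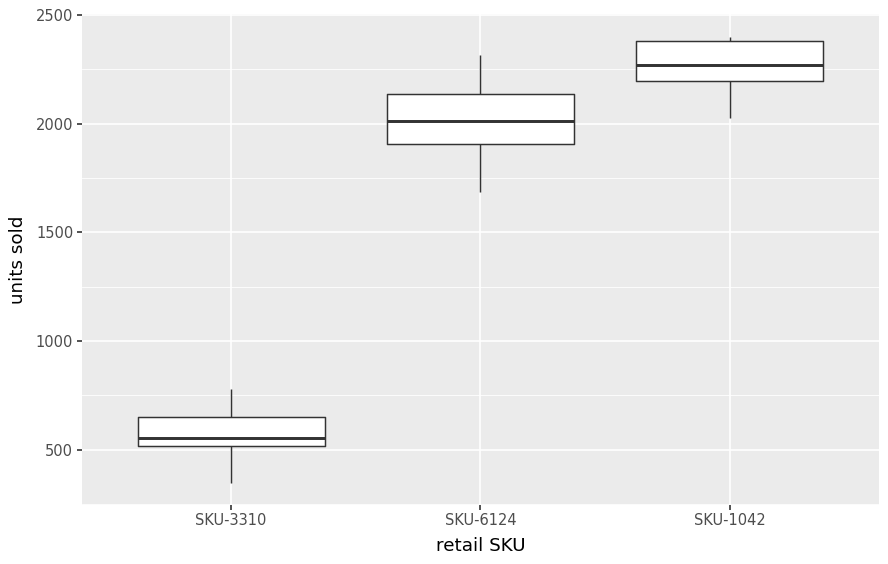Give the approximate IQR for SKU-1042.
≈ 200

Q3 ≈ 2400, Q1 ≈ 2200; IQR ≈ 200.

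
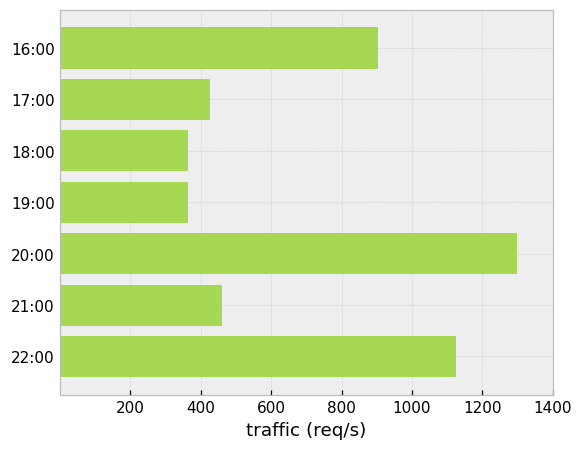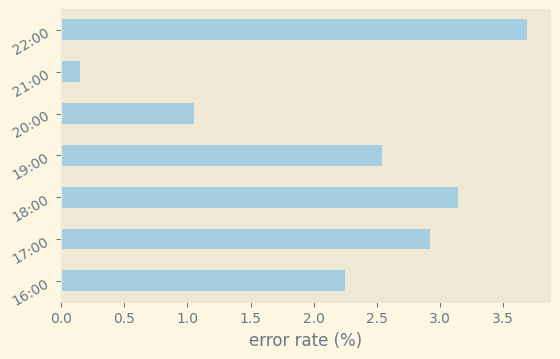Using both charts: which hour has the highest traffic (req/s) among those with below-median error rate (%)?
20:00

Chart 2 median error rate (%) ≈ 2.5; below-median hours: 16:00, 20:00, 21:00. Among those, 20:00 has the highest traffic (req/s) (≈ 1200).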